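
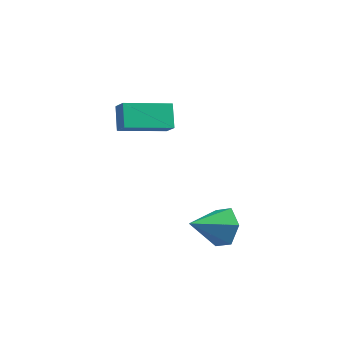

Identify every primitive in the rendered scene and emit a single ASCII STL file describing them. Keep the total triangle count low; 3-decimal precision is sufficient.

solid 
facet normal -0.430 0.458 -0.778
outer loop
vertex -2.833 2.64 2.1
vertex -0.967 3.411 1.523
vertex -2.65 1.709 1.451
endloop
endfacet
facet normal -0.889 -0.367 0.275
outer loop
vertex -2.293 1.329 2.097
vertex -2.833 2.64 2.1
vertex -2.65 1.709 1.451
endloop
endfacet
facet normal -0.430 0.458 -0.778
outer loop
vertex -2.65 1.709 1.451
vertex -0.967 3.411 1.523
vertex -0.783 2.48 0.874
endloop
endfacet
facet normal 0.160 -0.810 -0.565
outer loop
vertex -0.783 2.48 0.874
vertex -2.293 1.329 2.097
vertex -2.65 1.709 1.451
endloop
endfacet
facet normal -0.160 0.810 0.565
outer loop
vertex -2.833 2.64 2.1
vertex -0.61 3.031 2.169
vertex -0.967 3.411 1.523
endloop
endfacet
facet normal -0.889 -0.367 0.274
outer loop
vertex -2.477 2.26 2.746
vertex -2.833 2.64 2.1
vertex -2.293 1.329 2.097
endloop
endfacet
facet normal -0.160 0.810 0.564
outer loop
vertex -2.477 2.26 2.746
vertex -0.61 3.031 2.169
vertex -2.833 2.64 2.1
endloop
endfacet
facet normal 0.889 0.367 -0.275
outer loop
vertex -0.967 3.411 1.523
vertex -0.61 3.031 2.169
vertex -0.783 2.48 0.874
endloop
endfacet
facet normal 0.160 -0.810 -0.565
outer loop
vertex -0.427 2.1 1.52
vertex -2.293 1.329 2.097
vertex -0.783 2.48 0.874
endloop
endfacet
facet normal 0.889 0.366 -0.275
outer loop
vertex -0.783 2.48 0.874
vertex -0.61 3.031 2.169
vertex -0.427 2.1 1.52
endloop
endfacet
facet normal 0.430 -0.458 0.778
outer loop
vertex -0.427 2.1 1.52
vertex -2.477 2.26 2.746
vertex -2.293 1.329 2.097
endloop
endfacet
facet normal 0.430 -0.458 0.778
outer loop
vertex -0.61 3.031 2.169
vertex -2.477 2.26 2.746
vertex -0.427 2.1 1.52
endloop
endfacet
facet normal 0.735 0.426 -0.527
outer loop
vertex 2.586 -2.57 0.559
vertex 1.974 -2.244 -0.03
vertex 2.211 -1.752 0.698
endloop
endfacet
facet normal 0.173 -0.087 0.981
outer loop
vertex 2.586 -2.57 0.559
vertex 2.211 -1.752 0.698
vertex 0.746 -2.956 0.85
endloop
endfacet
facet normal 0.735 0.426 -0.527
outer loop
vertex 2.211 -1.752 0.698
vertex 1.974 -2.244 -0.03
vertex 1.599 -1.427 0.108
endloop
endfacet
facet normal -0.393 0.570 0.722
outer loop
vertex 2.211 -1.752 0.698
vertex 1.599 -1.427 0.108
vertex 0.746 -2.956 0.85
endloop
endfacet
facet normal 0.735 0.426 -0.527
outer loop
vertex 1.599 -1.427 0.108
vertex 1.974 -2.244 -0.03
vertex 1.362 -1.919 -0.62
endloop
endfacet
facet normal -0.880 0.474 -0.034
outer loop
vertex 1.599 -1.427 0.108
vertex 1.362 -1.919 -0.62
vertex 0.746 -2.956 0.85
endloop
endfacet
facet normal 0.735 0.426 -0.527
outer loop
vertex 1.362 -1.919 -0.62
vertex 1.974 -2.244 -0.03
vertex 1.737 -2.736 -0.758
endloop
endfacet
facet normal -0.800 -0.278 -0.531
outer loop
vertex 1.362 -1.919 -0.62
vertex 1.737 -2.736 -0.758
vertex 0.746 -2.956 0.85
endloop
endfacet
facet normal 0.735 0.426 -0.527
outer loop
vertex 1.737 -2.736 -0.758
vertex 1.974 -2.244 -0.03
vertex 2.349 -3.062 -0.169
endloop
endfacet
facet normal -0.235 -0.933 -0.272
outer loop
vertex 1.737 -2.736 -0.758
vertex 2.349 -3.062 -0.169
vertex 0.746 -2.956 0.85
endloop
endfacet
facet normal 0.735 0.426 -0.527
outer loop
vertex 2.349 -3.062 -0.169
vertex 1.974 -2.244 -0.03
vertex 2.586 -2.57 0.559
endloop
endfacet
facet normal 0.252 -0.838 0.484
outer loop
vertex 2.349 -3.062 -0.169
vertex 2.586 -2.57 0.559
vertex 0.746 -2.956 0.85
endloop
endfacet

endsolid


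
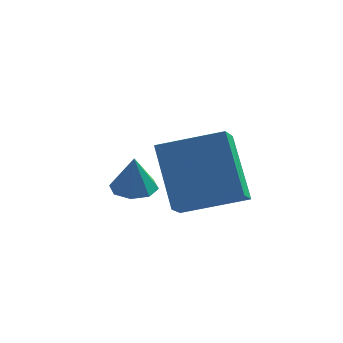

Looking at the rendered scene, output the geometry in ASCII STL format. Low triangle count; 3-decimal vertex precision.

solid 
facet normal -0.076 0.190 -0.979
outer loop
vertex -0.548 3.02 0.396
vertex -1.206 2.896 0.423
vertex -0.824 3.441 0.499
endloop
endfacet
facet normal 0.783 0.396 0.479
outer loop
vertex -0.548 3.02 0.396
vertex -0.824 3.441 0.499
vertex -1.114 2.664 1.617
endloop
endfacet
facet normal -0.075 0.189 -0.979
outer loop
vertex -0.824 3.441 0.499
vertex -1.206 2.896 0.423
vertex -1.323 3.542 0.557
endloop
endfacet
facet normal 0.225 0.772 0.595
outer loop
vertex -0.824 3.441 0.499
vertex -1.323 3.542 0.557
vertex -1.114 2.664 1.617
endloop
endfacet
facet normal -0.076 0.189 -0.979
outer loop
vertex -1.323 3.542 0.557
vertex -1.206 2.896 0.423
vertex -1.754 3.265 0.537
endloop
endfacet
facet normal -0.444 0.645 0.622
outer loop
vertex -1.323 3.542 0.557
vertex -1.754 3.265 0.537
vertex -1.114 2.664 1.617
endloop
endfacet
facet normal -0.076 0.189 -0.979
outer loop
vertex -1.754 3.265 0.537
vertex -1.206 2.896 0.423
vertex -1.864 2.771 0.45
endloop
endfacet
facet normal -0.834 0.090 0.544
outer loop
vertex -1.754 3.265 0.537
vertex -1.864 2.771 0.45
vertex -1.114 2.664 1.617
endloop
endfacet
facet normal -0.076 0.190 -0.979
outer loop
vertex -1.864 2.771 0.45
vertex -1.206 2.896 0.423
vertex -1.589 2.351 0.347
endloop
endfacet
facet normal -0.715 -0.568 0.407
outer loop
vertex -1.864 2.771 0.45
vertex -1.589 2.351 0.347
vertex -1.114 2.664 1.617
endloop
endfacet
facet normal -0.075 0.189 -0.979
outer loop
vertex -1.589 2.351 0.347
vertex -1.206 2.896 0.423
vertex -1.089 2.25 0.289
endloop
endfacet
facet normal -0.157 -0.944 0.291
outer loop
vertex -1.589 2.351 0.347
vertex -1.089 2.25 0.289
vertex -1.114 2.664 1.617
endloop
endfacet
facet normal -0.076 0.189 -0.979
outer loop
vertex -1.089 2.25 0.289
vertex -1.206 2.896 0.423
vertex -0.659 2.527 0.309
endloop
endfacet
facet normal 0.514 -0.816 0.264
outer loop
vertex -1.089 2.25 0.289
vertex -0.659 2.527 0.309
vertex -1.114 2.664 1.617
endloop
endfacet
facet normal -0.076 0.190 -0.979
outer loop
vertex -0.659 2.527 0.309
vertex -1.206 2.896 0.423
vertex -0.548 3.02 0.396
endloop
endfacet
facet normal 0.902 -0.263 0.341
outer loop
vertex -0.659 2.527 0.309
vertex -0.548 3.02 0.396
vertex -1.114 2.664 1.617
endloop
endfacet
facet normal -0.365 0.487 0.793
outer loop
vertex -0.067 1.132 2.887
vertex 1.692 1.547 3.442
vertex -0.098 1.96 2.364
endloop
endfacet
facet normal -0.930 -0.220 -0.293
outer loop
vertex 0.688 0.913 0.658
vertex -0.067 1.132 2.887
vertex -0.098 1.96 2.364
endloop
endfacet
facet normal -0.365 0.487 0.793
outer loop
vertex -0.098 1.96 2.364
vertex 1.692 1.547 3.442
vertex 1.661 2.376 2.919
endloop
endfacet
facet normal -0.032 0.845 -0.533
outer loop
vertex 1.661 2.376 2.919
vertex 0.688 0.913 0.658
vertex -0.098 1.96 2.364
endloop
endfacet
facet normal 0.031 -0.845 0.533
outer loop
vertex -0.067 1.132 2.887
vertex 2.478 0.5 1.736
vertex 1.692 1.547 3.442
endloop
endfacet
facet normal -0.930 -0.220 -0.294
outer loop
vertex 0.719 0.084 1.181
vertex -0.067 1.132 2.887
vertex 0.688 0.913 0.658
endloop
endfacet
facet normal 0.031 -0.845 0.534
outer loop
vertex 0.719 0.084 1.181
vertex 2.478 0.5 1.736
vertex -0.067 1.132 2.887
endloop
endfacet
facet normal 0.930 0.220 0.294
outer loop
vertex 1.692 1.547 3.442
vertex 2.478 0.5 1.736
vertex 1.661 2.376 2.919
endloop
endfacet
facet normal -0.031 0.845 -0.534
outer loop
vertex 2.447 1.328 1.213
vertex 0.688 0.913 0.658
vertex 1.661 2.376 2.919
endloop
endfacet
facet normal 0.930 0.220 0.293
outer loop
vertex 1.661 2.376 2.919
vertex 2.478 0.5 1.736
vertex 2.447 1.328 1.213
endloop
endfacet
facet normal 0.365 -0.487 -0.793
outer loop
vertex 2.447 1.328 1.213
vertex 0.719 0.084 1.181
vertex 0.688 0.913 0.658
endloop
endfacet
facet normal 0.365 -0.487 -0.793
outer loop
vertex 2.478 0.5 1.736
vertex 0.719 0.084 1.181
vertex 2.447 1.328 1.213
endloop
endfacet

endsolid


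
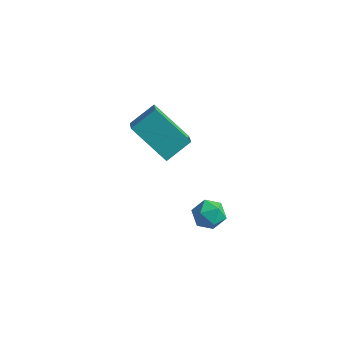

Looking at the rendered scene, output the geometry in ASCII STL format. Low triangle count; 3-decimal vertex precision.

solid 
facet normal -0.581 -0.785 0.214
outer loop
vertex 0.554 -3.49 -3.362
vertex 1.07 -3.964 -3.7
vertex 1.129 -3.801 -2.941
endloop
endfacet
facet normal -0.659 -0.269 0.702
outer loop
vertex 0.554 -3.49 -3.362
vertex 1.129 -3.801 -2.941
vertex 0.933 -3.055 -2.839
endloop
endfacet
facet normal -0.873 0.322 0.365
outer loop
vertex 0.554 -3.49 -3.362
vertex 0.933 -3.055 -2.839
vertex 0.752 -2.757 -3.535
endloop
endfacet
facet normal -0.928 0.173 -0.331
outer loop
vertex 0.554 -3.49 -3.362
vertex 0.752 -2.757 -3.535
vertex 0.837 -3.319 -4.067
endloop
endfacet
facet normal -0.747 -0.511 -0.424
outer loop
vertex 0.554 -3.49 -3.362
vertex 0.837 -3.319 -4.067
vertex 1.07 -3.964 -3.7
endloop
endfacet
facet normal -0.020 -0.141 0.990
outer loop
vertex 0.933 -3.055 -2.839
vertex 1.129 -3.801 -2.941
vertex 1.683 -3.261 -2.853
endloop
endfacet
facet normal 0.106 -0.974 0.201
outer loop
vertex 1.129 -3.801 -2.941
vertex 1.07 -3.964 -3.7
vertex 1.768 -3.823 -3.385
endloop
endfacet
facet normal -0.162 -0.531 -0.832
outer loop
vertex 1.07 -3.964 -3.7
vertex 0.837 -3.319 -4.067
vertex 1.587 -3.525 -4.081
endloop
endfacet
facet normal -0.453 0.576 -0.681
outer loop
vertex 0.837 -3.319 -4.067
vertex 0.752 -2.757 -3.535
vertex 1.391 -2.779 -3.979
endloop
endfacet
facet normal -0.366 0.817 0.445
outer loop
vertex 0.752 -2.757 -3.535
vertex 0.933 -3.055 -2.839
vertex 1.45 -2.616 -3.22
endloop
endfacet
facet normal 0.928 -0.173 0.331
outer loop
vertex 1.966 -3.09 -3.558
vertex 1.683 -3.261 -2.853
vertex 1.768 -3.823 -3.385
endloop
endfacet
facet normal 0.873 -0.322 -0.365
outer loop
vertex 1.966 -3.09 -3.558
vertex 1.768 -3.823 -3.385
vertex 1.587 -3.525 -4.081
endloop
endfacet
facet normal 0.659 0.269 -0.702
outer loop
vertex 1.966 -3.09 -3.558
vertex 1.587 -3.525 -4.081
vertex 1.391 -2.779 -3.979
endloop
endfacet
facet normal 0.581 0.785 -0.214
outer loop
vertex 1.966 -3.09 -3.558
vertex 1.391 -2.779 -3.979
vertex 1.45 -2.616 -3.22
endloop
endfacet
facet normal 0.747 0.511 0.424
outer loop
vertex 1.966 -3.09 -3.558
vertex 1.45 -2.616 -3.22
vertex 1.683 -3.261 -2.853
endloop
endfacet
facet normal 0.453 -0.576 0.681
outer loop
vertex 1.768 -3.823 -3.385
vertex 1.683 -3.261 -2.853
vertex 1.129 -3.801 -2.941
endloop
endfacet
facet normal 0.366 -0.817 -0.445
outer loop
vertex 1.587 -3.525 -4.081
vertex 1.768 -3.823 -3.385
vertex 1.07 -3.964 -3.7
endloop
endfacet
facet normal 0.020 0.141 -0.990
outer loop
vertex 1.391 -2.779 -3.979
vertex 1.587 -3.525 -4.081
vertex 0.837 -3.319 -4.067
endloop
endfacet
facet normal -0.106 0.974 -0.201
outer loop
vertex 1.45 -2.616 -3.22
vertex 1.391 -2.779 -3.979
vertex 0.752 -2.757 -3.535
endloop
endfacet
facet normal 0.162 0.531 0.832
outer loop
vertex 1.683 -3.261 -2.853
vertex 1.45 -2.616 -3.22
vertex 0.933 -3.055 -2.839
endloop
endfacet
facet normal -0.784 0.023 0.620
outer loop
vertex -1.676 -4.422 1.975
vertex -1.101 -3.456 2.667
vertex -2.29 -3.475 1.163
endloop
endfacet
facet normal -0.436 -0.732 -0.524
outer loop
vertex -0.659 -3.524 -0.127
vertex -1.676 -4.422 1.975
vertex -2.29 -3.475 1.163
endloop
endfacet
facet normal -0.784 0.024 0.620
outer loop
vertex -2.29 -3.475 1.163
vertex -1.101 -3.456 2.667
vertex -1.714 -2.509 1.855
endloop
endfacet
facet normal -0.441 0.681 -0.584
outer loop
vertex -1.714 -2.509 1.855
vertex -0.659 -3.524 -0.127
vertex -2.29 -3.475 1.163
endloop
endfacet
facet normal 0.441 -0.681 0.584
outer loop
vertex -1.676 -4.422 1.975
vertex 0.53 -3.505 1.377
vertex -1.101 -3.456 2.667
endloop
endfacet
facet normal -0.436 -0.732 -0.524
outer loop
vertex -0.046 -4.471 0.685
vertex -1.676 -4.422 1.975
vertex -0.659 -3.524 -0.127
endloop
endfacet
facet normal 0.441 -0.681 0.584
outer loop
vertex -0.046 -4.471 0.685
vertex 0.53 -3.505 1.377
vertex -1.676 -4.422 1.975
endloop
endfacet
facet normal 0.436 0.732 0.524
outer loop
vertex -1.101 -3.456 2.667
vertex 0.53 -3.505 1.377
vertex -1.714 -2.509 1.855
endloop
endfacet
facet normal -0.442 0.681 -0.584
outer loop
vertex -0.084 -2.558 0.565
vertex -0.659 -3.524 -0.127
vertex -1.714 -2.509 1.855
endloop
endfacet
facet normal 0.436 0.732 0.524
outer loop
vertex -1.714 -2.509 1.855
vertex 0.53 -3.505 1.377
vertex -0.084 -2.558 0.565
endloop
endfacet
facet normal 0.785 -0.023 -0.619
outer loop
vertex -0.084 -2.558 0.565
vertex -0.046 -4.471 0.685
vertex -0.659 -3.524 -0.127
endloop
endfacet
facet normal 0.784 -0.023 -0.620
outer loop
vertex 0.53 -3.505 1.377
vertex -0.046 -4.471 0.685
vertex -0.084 -2.558 0.565
endloop
endfacet

endsolid


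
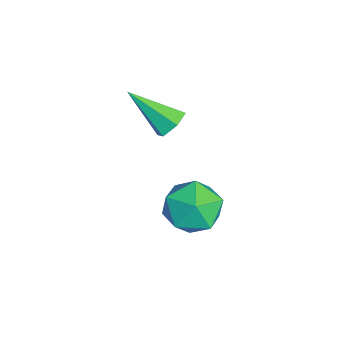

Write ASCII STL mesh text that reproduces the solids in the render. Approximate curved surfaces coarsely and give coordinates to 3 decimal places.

solid 
facet normal -0.322 0.946 -0.029
outer loop
vertex 0.992 3.746 -1.946
vertex 0.147 3.484 -1.137
vertex 1.226 3.862 -0.776
endloop
endfacet
facet normal 0.377 0.911 -0.166
outer loop
vertex 0.992 3.746 -1.946
vertex 1.226 3.862 -0.776
vertex 2.049 3.388 -1.508
endloop
endfacet
facet normal 0.470 0.490 -0.734
outer loop
vertex 0.992 3.746 -1.946
vertex 2.049 3.388 -1.508
vertex 1.478 2.717 -2.321
endloop
endfacet
facet normal -0.172 0.265 -0.949
outer loop
vertex 0.992 3.746 -1.946
vertex 1.478 2.717 -2.321
vertex 0.303 2.776 -2.092
endloop
endfacet
facet normal -0.661 0.547 -0.513
outer loop
vertex 0.992 3.746 -1.946
vertex 0.303 2.776 -2.092
vertex 0.147 3.484 -1.137
endloop
endfacet
facet normal 0.696 0.601 0.393
outer loop
vertex 2.049 3.388 -1.508
vertex 1.226 3.862 -0.776
vertex 1.857 2.904 -0.428
endloop
endfacet
facet normal -0.436 0.658 0.614
outer loop
vertex 1.226 3.862 -0.776
vertex 0.147 3.484 -1.137
vertex 0.682 2.963 -0.199
endloop
endfacet
facet normal -0.985 0.012 -0.170
outer loop
vertex 0.147 3.484 -1.137
vertex 0.303 2.776 -2.092
vertex 0.111 2.292 -1.012
endloop
endfacet
facet normal -0.193 -0.445 -0.875
outer loop
vertex 0.303 2.776 -2.092
vertex 1.478 2.717 -2.321
vertex 0.934 1.818 -1.744
endloop
endfacet
facet normal 0.846 -0.081 -0.527
outer loop
vertex 1.478 2.717 -2.321
vertex 2.049 3.388 -1.508
vertex 2.013 2.196 -1.383
endloop
endfacet
facet normal 0.172 -0.265 0.949
outer loop
vertex 1.168 1.934 -0.574
vertex 1.857 2.904 -0.428
vertex 0.682 2.963 -0.199
endloop
endfacet
facet normal -0.470 -0.490 0.734
outer loop
vertex 1.168 1.934 -0.574
vertex 0.682 2.963 -0.199
vertex 0.111 2.292 -1.012
endloop
endfacet
facet normal -0.377 -0.911 0.166
outer loop
vertex 1.168 1.934 -0.574
vertex 0.111 2.292 -1.012
vertex 0.934 1.818 -1.744
endloop
endfacet
facet normal 0.322 -0.946 0.029
outer loop
vertex 1.168 1.934 -0.574
vertex 0.934 1.818 -1.744
vertex 2.013 2.196 -1.383
endloop
endfacet
facet normal 0.661 -0.547 0.513
outer loop
vertex 1.168 1.934 -0.574
vertex 2.013 2.196 -1.383
vertex 1.857 2.904 -0.428
endloop
endfacet
facet normal 0.193 0.445 0.875
outer loop
vertex 0.682 2.963 -0.199
vertex 1.857 2.904 -0.428
vertex 1.226 3.862 -0.776
endloop
endfacet
facet normal -0.846 0.081 0.527
outer loop
vertex 0.111 2.292 -1.012
vertex 0.682 2.963 -0.199
vertex 0.147 3.484 -1.137
endloop
endfacet
facet normal -0.696 -0.601 -0.393
outer loop
vertex 0.934 1.818 -1.744
vertex 0.111 2.292 -1.012
vertex 0.303 2.776 -2.092
endloop
endfacet
facet normal 0.436 -0.658 -0.614
outer loop
vertex 2.013 2.196 -1.383
vertex 0.934 1.818 -1.744
vertex 1.478 2.717 -2.321
endloop
endfacet
facet normal 0.985 -0.012 0.170
outer loop
vertex 1.857 2.904 -0.428
vertex 2.013 2.196 -1.383
vertex 2.049 3.388 -1.508
endloop
endfacet
facet normal 0.284 0.716 -0.637
outer loop
vertex 0.198 2.37 2.426
vertex -0.323 2.204 2.007
vertex -0.415 2.678 2.499
endloop
endfacet
facet normal 0.265 0.311 0.913
outer loop
vertex 0.198 2.37 2.426
vertex -0.415 2.678 2.499
vertex -0.897 0.756 3.293
endloop
endfacet
facet normal 0.284 0.717 -0.637
outer loop
vertex -0.415 2.678 2.499
vertex -0.323 2.204 2.007
vertex -0.937 2.512 2.08
endloop
endfacet
facet normal -0.645 0.424 0.636
outer loop
vertex -0.415 2.678 2.499
vertex -0.937 2.512 2.08
vertex -0.897 0.756 3.293
endloop
endfacet
facet normal 0.284 0.716 -0.637
outer loop
vertex -0.937 2.512 2.08
vertex -0.323 2.204 2.007
vertex -0.845 2.037 1.587
endloop
endfacet
facet normal -0.991 -0.090 -0.098
outer loop
vertex -0.937 2.512 2.08
vertex -0.845 2.037 1.587
vertex -0.897 0.756 3.293
endloop
endfacet
facet normal 0.283 0.717 -0.637
outer loop
vertex -0.845 2.037 1.587
vertex -0.323 2.204 2.007
vertex -0.232 1.73 1.514
endloop
endfacet
facet normal -0.425 -0.718 -0.552
outer loop
vertex -0.845 2.037 1.587
vertex -0.232 1.73 1.514
vertex -0.897 0.756 3.293
endloop
endfacet
facet normal 0.284 0.717 -0.637
outer loop
vertex -0.232 1.73 1.514
vertex -0.323 2.204 2.007
vertex 0.29 1.896 1.934
endloop
endfacet
facet normal 0.484 -0.831 -0.274
outer loop
vertex -0.232 1.73 1.514
vertex 0.29 1.896 1.934
vertex -0.897 0.756 3.293
endloop
endfacet
facet normal 0.284 0.716 -0.637
outer loop
vertex 0.29 1.896 1.934
vertex -0.323 2.204 2.007
vertex 0.198 2.37 2.426
endloop
endfacet
facet normal 0.830 -0.316 0.460
outer loop
vertex 0.29 1.896 1.934
vertex 0.198 2.37 2.426
vertex -0.897 0.756 3.293
endloop
endfacet

endsolid


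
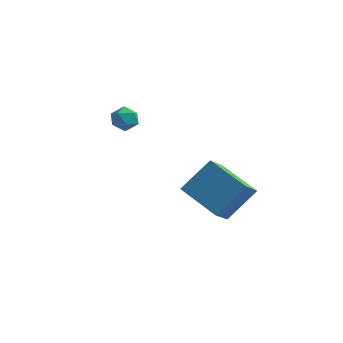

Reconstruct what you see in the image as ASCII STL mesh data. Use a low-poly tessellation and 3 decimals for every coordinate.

solid 
facet normal -0.082 0.913 0.399
outer loop
vertex -2.9 0.36 1.479
vertex -2.719 0.101 2.109
vertex -2.222 0.338 1.669
endloop
endfacet
facet normal 0.111 0.951 -0.287
outer loop
vertex -2.9 0.36 1.479
vertex -2.222 0.338 1.669
vertex -2.41 0.162 1.013
endloop
endfacet
facet normal -0.391 0.624 -0.676
outer loop
vertex -2.9 0.36 1.479
vertex -2.41 0.162 1.013
vertex -3.023 -0.184 1.048
endloop
endfacet
facet normal -0.894 0.385 -0.231
outer loop
vertex -2.9 0.36 1.479
vertex -3.023 -0.184 1.048
vertex -3.214 -0.221 1.725
endloop
endfacet
facet normal -0.703 0.564 0.434
outer loop
vertex -2.9 0.36 1.479
vertex -3.214 -0.221 1.725
vertex -2.719 0.101 2.109
endloop
endfacet
facet normal 0.721 0.589 -0.365
outer loop
vertex -2.41 0.162 1.013
vertex -2.222 0.338 1.669
vertex -1.926 -0.219 1.355
endloop
endfacet
facet normal 0.408 0.527 0.745
outer loop
vertex -2.222 0.338 1.669
vertex -2.719 0.101 2.109
vertex -2.117 -0.256 2.032
endloop
endfacet
facet normal -0.597 -0.039 0.802
outer loop
vertex -2.719 0.101 2.109
vertex -3.214 -0.221 1.725
vertex -2.73 -0.602 2.067
endloop
endfacet
facet normal -0.905 -0.327 -0.273
outer loop
vertex -3.214 -0.221 1.725
vertex -3.023 -0.184 1.048
vertex -2.918 -0.778 1.411
endloop
endfacet
facet normal -0.091 0.061 -0.994
outer loop
vertex -3.023 -0.184 1.048
vertex -2.41 0.162 1.013
vertex -2.421 -0.541 0.971
endloop
endfacet
facet normal 0.894 -0.385 0.231
outer loop
vertex -2.24 -0.8 1.601
vertex -1.926 -0.219 1.355
vertex -2.117 -0.256 2.032
endloop
endfacet
facet normal 0.391 -0.624 0.676
outer loop
vertex -2.24 -0.8 1.601
vertex -2.117 -0.256 2.032
vertex -2.73 -0.602 2.067
endloop
endfacet
facet normal -0.111 -0.951 0.287
outer loop
vertex -2.24 -0.8 1.601
vertex -2.73 -0.602 2.067
vertex -2.918 -0.778 1.411
endloop
endfacet
facet normal 0.082 -0.913 -0.399
outer loop
vertex -2.24 -0.8 1.601
vertex -2.918 -0.778 1.411
vertex -2.421 -0.541 0.971
endloop
endfacet
facet normal 0.703 -0.564 -0.434
outer loop
vertex -2.24 -0.8 1.601
vertex -2.421 -0.541 0.971
vertex -1.926 -0.219 1.355
endloop
endfacet
facet normal 0.905 0.327 0.273
outer loop
vertex -2.117 -0.256 2.032
vertex -1.926 -0.219 1.355
vertex -2.222 0.338 1.669
endloop
endfacet
facet normal 0.091 -0.061 0.994
outer loop
vertex -2.73 -0.602 2.067
vertex -2.117 -0.256 2.032
vertex -2.719 0.101 2.109
endloop
endfacet
facet normal -0.721 -0.589 0.365
outer loop
vertex -2.918 -0.778 1.411
vertex -2.73 -0.602 2.067
vertex -3.214 -0.221 1.725
endloop
endfacet
facet normal -0.408 -0.527 -0.745
outer loop
vertex -2.421 -0.541 0.971
vertex -2.918 -0.778 1.411
vertex -3.023 -0.184 1.048
endloop
endfacet
facet normal 0.597 0.039 -0.802
outer loop
vertex -1.926 -0.219 1.355
vertex -2.421 -0.541 0.971
vertex -2.41 0.162 1.013
endloop
endfacet
facet normal -0.483 -0.536 -0.693
outer loop
vertex 2.827 -3.545 -1.215
vertex 0.978 -2.768 -0.528
vertex 2.946 -2.412 -2.175
endloop
endfacet
facet normal 0.872 -0.366 -0.324
outer loop
vertex 3.882 -1.372 -0.832
vertex 2.827 -3.545 -1.215
vertex 2.946 -2.412 -2.175
endloop
endfacet
facet normal -0.483 -0.536 -0.693
outer loop
vertex 2.946 -2.412 -2.175
vertex 0.978 -2.768 -0.528
vertex 1.097 -1.635 -1.488
endloop
endfacet
facet normal 0.080 0.760 -0.645
outer loop
vertex 1.097 -1.635 -1.488
vertex 3.882 -1.372 -0.832
vertex 2.946 -2.412 -2.175
endloop
endfacet
facet normal -0.080 -0.760 0.645
outer loop
vertex 2.827 -3.545 -1.215
vertex 1.914 -1.728 0.815
vertex 0.978 -2.768 -0.528
endloop
endfacet
facet normal 0.872 -0.366 -0.324
outer loop
vertex 3.763 -2.505 0.128
vertex 2.827 -3.545 -1.215
vertex 3.882 -1.372 -0.832
endloop
endfacet
facet normal -0.080 -0.760 0.645
outer loop
vertex 3.763 -2.505 0.128
vertex 1.914 -1.728 0.815
vertex 2.827 -3.545 -1.215
endloop
endfacet
facet normal -0.872 0.366 0.324
outer loop
vertex 0.978 -2.768 -0.528
vertex 1.914 -1.728 0.815
vertex 1.097 -1.635 -1.488
endloop
endfacet
facet normal 0.080 0.760 -0.645
outer loop
vertex 2.033 -0.595 -0.145
vertex 3.882 -1.372 -0.832
vertex 1.097 -1.635 -1.488
endloop
endfacet
facet normal -0.872 0.366 0.324
outer loop
vertex 1.097 -1.635 -1.488
vertex 1.914 -1.728 0.815
vertex 2.033 -0.595 -0.145
endloop
endfacet
facet normal 0.483 0.536 0.693
outer loop
vertex 2.033 -0.595 -0.145
vertex 3.763 -2.505 0.128
vertex 3.882 -1.372 -0.832
endloop
endfacet
facet normal 0.483 0.536 0.693
outer loop
vertex 1.914 -1.728 0.815
vertex 3.763 -2.505 0.128
vertex 2.033 -0.595 -0.145
endloop
endfacet

endsolid


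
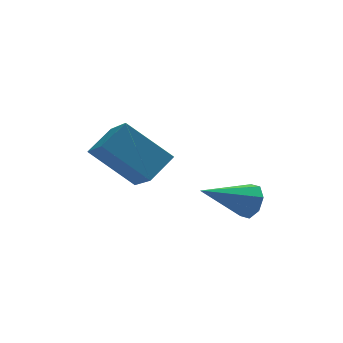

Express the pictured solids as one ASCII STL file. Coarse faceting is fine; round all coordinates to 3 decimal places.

solid 
facet normal 0.874 0.075 -0.480
outer loop
vertex 2.57 2.439 1.15
vertex 2.26 2.95 0.665
vertex 2.627 2.994 1.34
endloop
endfacet
facet normal 0.177 -0.335 0.926
outer loop
vertex 2.57 2.439 1.15
vertex 2.627 2.994 1.34
vertex 0.38 2.79 1.695
endloop
endfacet
facet normal 0.874 0.075 -0.480
outer loop
vertex 2.627 2.994 1.34
vertex 2.26 2.95 0.665
vertex 2.469 3.523 1.135
endloop
endfacet
facet normal 0.109 0.387 0.915
outer loop
vertex 2.627 2.994 1.34
vertex 2.469 3.523 1.135
vertex 0.38 2.79 1.695
endloop
endfacet
facet normal 0.875 0.074 -0.479
outer loop
vertex 2.469 3.523 1.135
vertex 2.26 2.95 0.665
vertex 2.189 3.717 0.654
endloop
endfacet
facet normal -0.183 0.870 0.457
outer loop
vertex 2.469 3.523 1.135
vertex 2.189 3.717 0.654
vertex 0.38 2.79 1.695
endloop
endfacet
facet normal 0.874 0.074 -0.480
outer loop
vertex 2.189 3.717 0.654
vertex 2.26 2.95 0.665
vertex 1.95 3.461 0.179
endloop
endfacet
facet normal -0.529 0.829 -0.181
outer loop
vertex 2.189 3.717 0.654
vertex 1.95 3.461 0.179
vertex 0.38 2.79 1.695
endloop
endfacet
facet normal 0.874 0.074 -0.479
outer loop
vertex 1.95 3.461 0.179
vertex 2.26 2.95 0.665
vertex 1.893 2.907 -0.011
endloop
endfacet
facet normal -0.726 0.289 -0.624
outer loop
vertex 1.95 3.461 0.179
vertex 1.893 2.907 -0.011
vertex 0.38 2.79 1.695
endloop
endfacet
facet normal 0.874 0.075 -0.479
outer loop
vertex 1.893 2.907 -0.011
vertex 2.26 2.95 0.665
vertex 2.051 2.377 0.194
endloop
endfacet
facet normal -0.659 -0.434 -0.614
outer loop
vertex 1.893 2.907 -0.011
vertex 2.051 2.377 0.194
vertex 0.38 2.79 1.695
endloop
endfacet
facet normal 0.875 0.075 -0.479
outer loop
vertex 2.051 2.377 0.194
vertex 2.26 2.95 0.665
vertex 2.331 2.184 0.675
endloop
endfacet
facet normal -0.366 -0.918 -0.155
outer loop
vertex 2.051 2.377 0.194
vertex 2.331 2.184 0.675
vertex 0.38 2.79 1.695
endloop
endfacet
facet normal 0.874 0.075 -0.480
outer loop
vertex 2.331 2.184 0.675
vertex 2.26 2.95 0.665
vertex 2.57 2.439 1.15
endloop
endfacet
facet normal -0.021 -0.876 0.481
outer loop
vertex 2.331 2.184 0.675
vertex 2.57 2.439 1.15
vertex 0.38 2.79 1.695
endloop
endfacet
facet normal -0.652 0.438 0.619
outer loop
vertex -2.053 3.512 5.13
vertex -2.184 5.09 3.876
vertex -3.043 2.929 4.5
endloop
endfacet
facet normal 0.065 -0.781 0.621
outer loop
vertex -1.616 1.97 3.144
vertex -2.053 3.512 5.13
vertex -3.043 2.929 4.5
endloop
endfacet
facet normal -0.652 0.438 0.619
outer loop
vertex -3.043 2.929 4.5
vertex -2.184 5.09 3.876
vertex -3.174 4.508 3.246
endloop
endfacet
facet normal -0.756 -0.445 -0.481
outer loop
vertex -3.174 4.508 3.246
vertex -1.616 1.97 3.144
vertex -3.043 2.929 4.5
endloop
endfacet
facet normal 0.756 0.445 0.481
outer loop
vertex -2.053 3.512 5.13
vertex -0.757 4.131 2.52
vertex -2.184 5.09 3.876
endloop
endfacet
facet normal 0.064 -0.781 0.621
outer loop
vertex -0.626 2.552 3.774
vertex -2.053 3.512 5.13
vertex -1.616 1.97 3.144
endloop
endfacet
facet normal 0.756 0.444 0.481
outer loop
vertex -0.626 2.552 3.774
vertex -0.757 4.131 2.52
vertex -2.053 3.512 5.13
endloop
endfacet
facet normal -0.065 0.781 -0.621
outer loop
vertex -2.184 5.09 3.876
vertex -0.757 4.131 2.52
vertex -3.174 4.508 3.246
endloop
endfacet
facet normal -0.756 -0.445 -0.481
outer loop
vertex -1.747 3.548 1.89
vertex -1.616 1.97 3.144
vertex -3.174 4.508 3.246
endloop
endfacet
facet normal -0.065 0.781 -0.621
outer loop
vertex -3.174 4.508 3.246
vertex -0.757 4.131 2.52
vertex -1.747 3.548 1.89
endloop
endfacet
facet normal 0.652 -0.438 -0.619
outer loop
vertex -1.747 3.548 1.89
vertex -0.626 2.552 3.774
vertex -1.616 1.97 3.144
endloop
endfacet
facet normal 0.652 -0.438 -0.619
outer loop
vertex -0.757 4.131 2.52
vertex -0.626 2.552 3.774
vertex -1.747 3.548 1.89
endloop
endfacet

endsolid


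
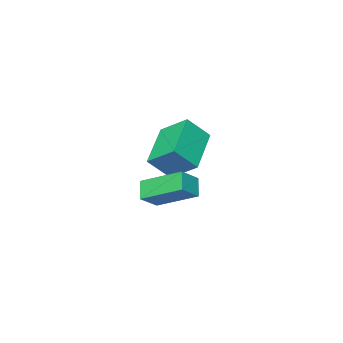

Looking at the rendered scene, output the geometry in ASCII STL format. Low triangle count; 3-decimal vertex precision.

solid 
facet normal -0.819 -0.029 -0.574
outer loop
vertex 0.016 2.148 0.475
vertex 0.421 2.611 -0.126
vertex 0.605 0.641 -0.29
endloop
endfacet
facet normal -0.470 -0.539 0.699
outer loop
vertex 1.399 0.669 0.266
vertex 0.016 2.148 0.475
vertex 0.605 0.641 -0.29
endloop
endfacet
facet normal -0.819 -0.029 -0.574
outer loop
vertex 0.605 0.641 -0.29
vertex 0.421 2.611 -0.126
vertex 1.01 1.104 -0.891
endloop
endfacet
facet normal 0.329 -0.842 -0.427
outer loop
vertex 1.01 1.104 -0.891
vertex 1.399 0.669 0.266
vertex 0.605 0.641 -0.29
endloop
endfacet
facet normal -0.329 0.842 0.427
outer loop
vertex 0.016 2.148 0.475
vertex 1.215 2.639 0.43
vertex 0.421 2.611 -0.126
endloop
endfacet
facet normal -0.470 -0.539 0.699
outer loop
vertex 0.81 2.176 1.031
vertex 0.016 2.148 0.475
vertex 1.399 0.669 0.266
endloop
endfacet
facet normal -0.329 0.842 0.427
outer loop
vertex 0.81 2.176 1.031
vertex 1.215 2.639 0.43
vertex 0.016 2.148 0.475
endloop
endfacet
facet normal 0.470 0.539 -0.699
outer loop
vertex 0.421 2.611 -0.126
vertex 1.215 2.639 0.43
vertex 1.01 1.104 -0.891
endloop
endfacet
facet normal 0.329 -0.842 -0.427
outer loop
vertex 1.804 1.132 -0.335
vertex 1.399 0.669 0.266
vertex 1.01 1.104 -0.891
endloop
endfacet
facet normal 0.470 0.539 -0.699
outer loop
vertex 1.01 1.104 -0.891
vertex 1.215 2.639 0.43
vertex 1.804 1.132 -0.335
endloop
endfacet
facet normal 0.819 0.029 0.574
outer loop
vertex 1.804 1.132 -0.335
vertex 0.81 2.176 1.031
vertex 1.399 0.669 0.266
endloop
endfacet
facet normal 0.819 0.029 0.574
outer loop
vertex 1.215 2.639 0.43
vertex 0.81 2.176 1.031
vertex 1.804 1.132 -0.335
endloop
endfacet
facet normal -0.754 -0.492 0.434
outer loop
vertex -3.157 -3.395 0.447
vertex -3.461 -2.231 1.238
vertex -3.953 -2.982 -0.467
endloop
endfacet
facet normal 0.211 -0.809 -0.549
outer loop
vertex -2.339 -1.929 -1.398
vertex -3.157 -3.395 0.447
vertex -3.953 -2.982 -0.467
endloop
endfacet
facet normal -0.754 -0.492 0.434
outer loop
vertex -3.953 -2.982 -0.467
vertex -3.461 -2.231 1.238
vertex -4.257 -1.818 0.324
endloop
endfacet
facet normal -0.622 0.322 -0.714
outer loop
vertex -4.257 -1.818 0.324
vertex -2.339 -1.929 -1.398
vertex -3.953 -2.982 -0.467
endloop
endfacet
facet normal 0.622 -0.322 0.714
outer loop
vertex -3.157 -3.395 0.447
vertex -1.847 -1.178 0.307
vertex -3.461 -2.231 1.238
endloop
endfacet
facet normal 0.211 -0.809 -0.549
outer loop
vertex -1.543 -2.342 -0.484
vertex -3.157 -3.395 0.447
vertex -2.339 -1.929 -1.398
endloop
endfacet
facet normal 0.622 -0.322 0.714
outer loop
vertex -1.543 -2.342 -0.484
vertex -1.847 -1.178 0.307
vertex -3.157 -3.395 0.447
endloop
endfacet
facet normal -0.211 0.809 0.549
outer loop
vertex -3.461 -2.231 1.238
vertex -1.847 -1.178 0.307
vertex -4.257 -1.818 0.324
endloop
endfacet
facet normal -0.622 0.322 -0.714
outer loop
vertex -2.643 -0.765 -0.607
vertex -2.339 -1.929 -1.398
vertex -4.257 -1.818 0.324
endloop
endfacet
facet normal -0.211 0.809 0.549
outer loop
vertex -4.257 -1.818 0.324
vertex -1.847 -1.178 0.307
vertex -2.643 -0.765 -0.607
endloop
endfacet
facet normal 0.754 0.492 -0.434
outer loop
vertex -2.643 -0.765 -0.607
vertex -1.543 -2.342 -0.484
vertex -2.339 -1.929 -1.398
endloop
endfacet
facet normal 0.754 0.492 -0.434
outer loop
vertex -1.847 -1.178 0.307
vertex -1.543 -2.342 -0.484
vertex -2.643 -0.765 -0.607
endloop
endfacet

endsolid


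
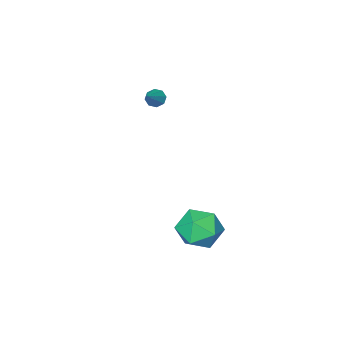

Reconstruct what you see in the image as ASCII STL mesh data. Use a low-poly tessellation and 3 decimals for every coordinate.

solid 
facet normal -0.700 -0.407 -0.587
outer loop
vertex 1.064 -3.445 3.019
vertex 0.691 -3.378 3.417
vertex 0.868 -3.073 2.995
endloop
endfacet
facet normal 0.736 0.350 -0.579
outer loop
vertex 1.064 -3.445 3.019
vertex 0.868 -3.073 2.995
vertex 1.749 -2.762 4.303
endloop
endfacet
facet normal -0.700 -0.406 -0.587
outer loop
vertex 0.868 -3.073 2.995
vertex 0.691 -3.378 3.417
vertex 0.568 -2.88 3.219
endloop
endfacet
facet normal 0.272 0.879 -0.392
outer loop
vertex 0.868 -3.073 2.995
vertex 0.568 -2.88 3.219
vertex 1.749 -2.762 4.303
endloop
endfacet
facet normal -0.702 -0.406 -0.585
outer loop
vertex 0.568 -2.88 3.219
vertex 0.691 -3.378 3.417
vertex 0.341 -2.978 3.559
endloop
endfacet
facet normal -0.218 0.967 0.133
outer loop
vertex 0.568 -2.88 3.219
vertex 0.341 -2.978 3.559
vertex 1.749 -2.762 4.303
endloop
endfacet
facet normal -0.701 -0.406 -0.586
outer loop
vertex 0.341 -2.978 3.559
vertex 0.691 -3.378 3.417
vertex 0.319 -3.311 3.816
endloop
endfacet
facet normal -0.452 0.564 0.692
outer loop
vertex 0.341 -2.978 3.559
vertex 0.319 -3.311 3.816
vertex 1.749 -2.762 4.303
endloop
endfacet
facet normal -0.701 -0.408 -0.585
outer loop
vertex 0.319 -3.311 3.816
vertex 0.691 -3.378 3.417
vertex 0.515 -3.682 3.84
endloop
endfacet
facet normal -0.289 -0.091 0.953
outer loop
vertex 0.319 -3.311 3.816
vertex 0.515 -3.682 3.84
vertex 1.749 -2.762 4.303
endloop
endfacet
facet normal -0.701 -0.408 -0.585
outer loop
vertex 0.515 -3.682 3.84
vertex 0.691 -3.378 3.417
vertex 0.815 -3.876 3.616
endloop
endfacet
facet normal 0.173 -0.618 0.767
outer loop
vertex 0.515 -3.682 3.84
vertex 0.815 -3.876 3.616
vertex 1.749 -2.762 4.303
endloop
endfacet
facet normal -0.700 -0.408 -0.586
outer loop
vertex 0.815 -3.876 3.616
vertex 0.691 -3.378 3.417
vertex 1.042 -3.777 3.276
endloop
endfacet
facet normal 0.666 -0.706 0.239
outer loop
vertex 0.815 -3.876 3.616
vertex 1.042 -3.777 3.276
vertex 1.749 -2.762 4.303
endloop
endfacet
facet normal -0.699 -0.408 -0.587
outer loop
vertex 1.042 -3.777 3.276
vertex 0.691 -3.378 3.417
vertex 1.064 -3.445 3.019
endloop
endfacet
facet normal 0.898 -0.305 -0.317
outer loop
vertex 1.042 -3.777 3.276
vertex 1.064 -3.445 3.019
vertex 1.749 -2.762 4.303
endloop
endfacet
facet normal -0.539 0.752 0.379
outer loop
vertex 3.102 3.967 -1.109
vertex 2.066 3.448 -1.551
vertex 2.467 3.161 -0.412
endloop
endfacet
facet normal 0.045 0.633 0.773
outer loop
vertex 3.102 3.967 -1.109
vertex 2.467 3.161 -0.412
vertex 3.706 3.112 -0.444
endloop
endfacet
facet normal 0.614 0.707 0.351
outer loop
vertex 3.102 3.967 -1.109
vertex 3.706 3.112 -0.444
vertex 4.071 3.369 -1.601
endloop
endfacet
facet normal 0.384 0.872 -0.304
outer loop
vertex 3.102 3.967 -1.109
vertex 4.071 3.369 -1.601
vertex 3.057 3.576 -2.286
endloop
endfacet
facet normal -0.329 0.900 -0.286
outer loop
vertex 3.102 3.967 -1.109
vertex 3.057 3.576 -2.286
vertex 2.066 3.448 -1.551
endloop
endfacet
facet normal 0.024 -0.044 0.999
outer loop
vertex 3.706 3.112 -0.444
vertex 2.467 3.161 -0.412
vertex 3.043 2.064 -0.474
endloop
endfacet
facet normal -0.920 0.149 0.362
outer loop
vertex 2.467 3.161 -0.412
vertex 2.066 3.448 -1.551
vertex 2.029 2.271 -1.159
endloop
endfacet
facet normal -0.581 0.388 -0.716
outer loop
vertex 2.066 3.448 -1.551
vertex 3.057 3.576 -2.286
vertex 2.394 2.528 -2.316
endloop
endfacet
facet normal 0.573 0.343 -0.744
outer loop
vertex 3.057 3.576 -2.286
vertex 4.071 3.369 -1.601
vertex 3.633 2.479 -2.348
endloop
endfacet
facet normal 0.946 0.075 0.315
outer loop
vertex 4.071 3.369 -1.601
vertex 3.706 3.112 -0.444
vertex 4.034 2.192 -1.209
endloop
endfacet
facet normal -0.384 -0.872 0.304
outer loop
vertex 2.998 1.673 -1.651
vertex 3.043 2.064 -0.474
vertex 2.029 2.271 -1.159
endloop
endfacet
facet normal -0.614 -0.707 -0.351
outer loop
vertex 2.998 1.673 -1.651
vertex 2.029 2.271 -1.159
vertex 2.394 2.528 -2.316
endloop
endfacet
facet normal -0.045 -0.633 -0.773
outer loop
vertex 2.998 1.673 -1.651
vertex 2.394 2.528 -2.316
vertex 3.633 2.479 -2.348
endloop
endfacet
facet normal 0.539 -0.752 -0.379
outer loop
vertex 2.998 1.673 -1.651
vertex 3.633 2.479 -2.348
vertex 4.034 2.192 -1.209
endloop
endfacet
facet normal 0.329 -0.900 0.286
outer loop
vertex 2.998 1.673 -1.651
vertex 4.034 2.192 -1.209
vertex 3.043 2.064 -0.474
endloop
endfacet
facet normal -0.573 -0.343 0.744
outer loop
vertex 2.029 2.271 -1.159
vertex 3.043 2.064 -0.474
vertex 2.467 3.161 -0.412
endloop
endfacet
facet normal -0.946 -0.075 -0.315
outer loop
vertex 2.394 2.528 -2.316
vertex 2.029 2.271 -1.159
vertex 2.066 3.448 -1.551
endloop
endfacet
facet normal -0.024 0.044 -0.999
outer loop
vertex 3.633 2.479 -2.348
vertex 2.394 2.528 -2.316
vertex 3.057 3.576 -2.286
endloop
endfacet
facet normal 0.920 -0.149 -0.362
outer loop
vertex 4.034 2.192 -1.209
vertex 3.633 2.479 -2.348
vertex 4.071 3.369 -1.601
endloop
endfacet
facet normal 0.581 -0.388 0.716
outer loop
vertex 3.043 2.064 -0.474
vertex 4.034 2.192 -1.209
vertex 3.706 3.112 -0.444
endloop
endfacet

endsolid


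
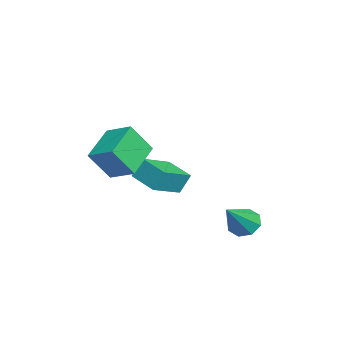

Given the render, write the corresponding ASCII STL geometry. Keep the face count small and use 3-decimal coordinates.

solid 
facet normal -0.521 -0.757 -0.395
outer loop
vertex 1.331 -4.498 3.674
vertex -0.378 -3.754 4.503
vertex 1.043 -3.543 2.224
endloop
endfacet
facet normal 0.838 -0.364 -0.406
outer loop
vertex 1.798 -2.446 2.797
vertex 1.331 -4.498 3.674
vertex 1.043 -3.543 2.224
endloop
endfacet
facet normal -0.521 -0.757 -0.395
outer loop
vertex 1.043 -3.543 2.224
vertex -0.378 -3.754 4.503
vertex -0.666 -2.799 3.053
endloop
endfacet
facet normal -0.163 0.543 -0.824
outer loop
vertex -0.666 -2.799 3.053
vertex 1.798 -2.446 2.797
vertex 1.043 -3.543 2.224
endloop
endfacet
facet normal 0.163 -0.543 0.824
outer loop
vertex 1.331 -4.498 3.674
vertex 0.377 -2.657 5.076
vertex -0.378 -3.754 4.503
endloop
endfacet
facet normal 0.838 -0.364 -0.406
outer loop
vertex 2.086 -3.401 4.247
vertex 1.331 -4.498 3.674
vertex 1.798 -2.446 2.797
endloop
endfacet
facet normal 0.163 -0.543 0.824
outer loop
vertex 2.086 -3.401 4.247
vertex 0.377 -2.657 5.076
vertex 1.331 -4.498 3.674
endloop
endfacet
facet normal -0.838 0.364 0.406
outer loop
vertex -0.378 -3.754 4.503
vertex 0.377 -2.657 5.076
vertex -0.666 -2.799 3.053
endloop
endfacet
facet normal -0.163 0.543 -0.824
outer loop
vertex 0.089 -1.702 3.626
vertex 1.798 -2.446 2.797
vertex -0.666 -2.799 3.053
endloop
endfacet
facet normal -0.838 0.364 0.406
outer loop
vertex -0.666 -2.799 3.053
vertex 0.377 -2.657 5.076
vertex 0.089 -1.702 3.626
endloop
endfacet
facet normal 0.521 0.757 0.395
outer loop
vertex 0.089 -1.702 3.626
vertex 2.086 -3.401 4.247
vertex 1.798 -2.446 2.797
endloop
endfacet
facet normal 0.521 0.757 0.395
outer loop
vertex 0.377 -2.657 5.076
vertex 2.086 -3.401 4.247
vertex 0.089 -1.702 3.626
endloop
endfacet
facet normal -0.637 0.377 -0.672
outer loop
vertex 0.938 2.11 -1.457
vertex 0.432 2.362 -0.836
vertex 1.075 2.704 -1.254
endloop
endfacet
facet normal 0.911 -0.071 -0.407
outer loop
vertex 0.938 2.11 -1.457
vertex 1.075 2.704 -1.254
vertex 1.828 1.538 0.636
endloop
endfacet
facet normal -0.637 0.375 -0.673
outer loop
vertex 1.075 2.704 -1.254
vertex 0.432 2.362 -0.836
vertex 0.834 3.098 -0.806
endloop
endfacet
facet normal 0.848 0.530 -0.010
outer loop
vertex 1.075 2.704 -1.254
vertex 0.834 3.098 -0.806
vertex 1.828 1.538 0.636
endloop
endfacet
facet normal -0.638 0.376 -0.673
outer loop
vertex 0.834 3.098 -0.806
vertex 0.432 2.362 -0.836
vertex 0.358 3.06 -0.376
endloop
endfacet
facet normal 0.413 0.746 0.523
outer loop
vertex 0.834 3.098 -0.806
vertex 0.358 3.06 -0.376
vertex 1.828 1.538 0.636
endloop
endfacet
facet normal -0.638 0.376 -0.672
outer loop
vertex 0.358 3.06 -0.376
vertex 0.432 2.362 -0.836
vertex -0.075 2.613 -0.215
endloop
endfacet
facet normal -0.139 0.452 0.881
outer loop
vertex 0.358 3.06 -0.376
vertex -0.075 2.613 -0.215
vertex 1.828 1.538 0.636
endloop
endfacet
facet normal -0.638 0.376 -0.672
outer loop
vertex -0.075 2.613 -0.215
vertex 0.432 2.362 -0.836
vertex -0.211 2.019 -0.418
endloop
endfacet
facet normal -0.485 -0.181 0.856
outer loop
vertex -0.075 2.613 -0.215
vertex -0.211 2.019 -0.418
vertex 1.828 1.538 0.636
endloop
endfacet
facet normal -0.638 0.376 -0.672
outer loop
vertex -0.211 2.019 -0.418
vertex 0.432 2.362 -0.836
vertex 0.029 1.625 -0.866
endloop
endfacet
facet normal -0.422 -0.781 0.460
outer loop
vertex -0.211 2.019 -0.418
vertex 0.029 1.625 -0.866
vertex 1.828 1.538 0.636
endloop
endfacet
facet normal -0.638 0.376 -0.672
outer loop
vertex 0.029 1.625 -0.866
vertex 0.432 2.362 -0.836
vertex 0.505 1.663 -1.297
endloop
endfacet
facet normal 0.013 -0.997 -0.073
outer loop
vertex 0.029 1.625 -0.866
vertex 0.505 1.663 -1.297
vertex 1.828 1.538 0.636
endloop
endfacet
facet normal -0.637 0.377 -0.672
outer loop
vertex 0.505 1.663 -1.297
vertex 0.432 2.362 -0.836
vertex 0.938 2.11 -1.457
endloop
endfacet
facet normal 0.565 -0.702 -0.432
outer loop
vertex 0.505 1.663 -1.297
vertex 0.938 2.11 -1.457
vertex 1.828 1.538 0.636
endloop
endfacet
facet normal -0.661 0.642 -0.388
outer loop
vertex -5.014 -1.089 0.595
vertex -3.796 -0.05 0.24
vertex -4.887 -1.603 -0.471
endloop
endfacet
facet normal -0.743 -0.633 0.217
outer loop
vertex -3.644 -2.81 0.26
vertex -5.014 -1.089 0.595
vertex -4.887 -1.603 -0.471
endloop
endfacet
facet normal -0.661 0.642 -0.389
outer loop
vertex -4.887 -1.603 -0.471
vertex -3.796 -0.05 0.24
vertex -3.668 -0.564 -0.826
endloop
endfacet
facet normal 0.107 -0.432 -0.896
outer loop
vertex -3.668 -0.564 -0.826
vertex -3.644 -2.81 0.26
vertex -4.887 -1.603 -0.471
endloop
endfacet
facet normal -0.107 0.432 0.896
outer loop
vertex -5.014 -1.089 0.595
vertex -2.553 -1.257 0.971
vertex -3.796 -0.05 0.24
endloop
endfacet
facet normal -0.743 -0.633 0.216
outer loop
vertex -3.772 -2.296 1.326
vertex -5.014 -1.089 0.595
vertex -3.644 -2.81 0.26
endloop
endfacet
facet normal -0.107 0.432 0.896
outer loop
vertex -3.772 -2.296 1.326
vertex -2.553 -1.257 0.971
vertex -5.014 -1.089 0.595
endloop
endfacet
facet normal 0.743 0.634 -0.216
outer loop
vertex -3.796 -0.05 0.24
vertex -2.553 -1.257 0.971
vertex -3.668 -0.564 -0.826
endloop
endfacet
facet normal 0.107 -0.432 -0.896
outer loop
vertex -2.426 -1.771 -0.095
vertex -3.644 -2.81 0.26
vertex -3.668 -0.564 -0.826
endloop
endfacet
facet normal 0.743 0.633 -0.217
outer loop
vertex -3.668 -0.564 -0.826
vertex -2.553 -1.257 0.971
vertex -2.426 -1.771 -0.095
endloop
endfacet
facet normal 0.661 -0.642 0.389
outer loop
vertex -2.426 -1.771 -0.095
vertex -3.772 -2.296 1.326
vertex -3.644 -2.81 0.26
endloop
endfacet
facet normal 0.661 -0.642 0.388
outer loop
vertex -2.553 -1.257 0.971
vertex -3.772 -2.296 1.326
vertex -2.426 -1.771 -0.095
endloop
endfacet

endsolid


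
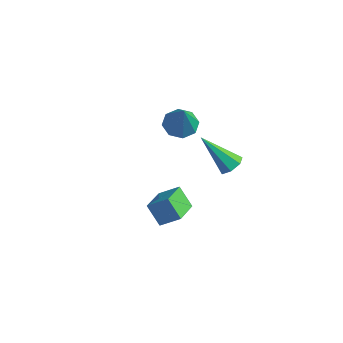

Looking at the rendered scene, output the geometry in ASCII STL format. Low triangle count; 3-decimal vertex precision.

solid 
facet normal -0.671 -0.496 -0.551
outer loop
vertex 1.339 -2.629 3.197
vertex 0.713 -1.364 2.821
vertex 2.023 -2.557 2.3
endloop
endfacet
facet normal 0.429 -0.866 0.258
outer loop
vertex 2.727 -2.036 2.879
vertex 1.339 -2.629 3.197
vertex 2.023 -2.557 2.3
endloop
endfacet
facet normal -0.671 -0.496 -0.551
outer loop
vertex 2.023 -2.557 2.3
vertex 0.713 -1.364 2.821
vertex 1.397 -1.292 1.924
endloop
endfacet
facet normal 0.605 0.064 -0.793
outer loop
vertex 1.397 -1.292 1.924
vertex 2.727 -2.036 2.879
vertex 2.023 -2.557 2.3
endloop
endfacet
facet normal -0.605 -0.064 0.793
outer loop
vertex 1.339 -2.629 3.197
vertex 1.417 -0.843 3.4
vertex 0.713 -1.364 2.821
endloop
endfacet
facet normal 0.429 -0.866 0.258
outer loop
vertex 2.043 -2.108 3.776
vertex 1.339 -2.629 3.197
vertex 2.727 -2.036 2.879
endloop
endfacet
facet normal -0.605 -0.064 0.793
outer loop
vertex 2.043 -2.108 3.776
vertex 1.417 -0.843 3.4
vertex 1.339 -2.629 3.197
endloop
endfacet
facet normal -0.429 0.866 -0.258
outer loop
vertex 0.713 -1.364 2.821
vertex 1.417 -0.843 3.4
vertex 1.397 -1.292 1.924
endloop
endfacet
facet normal 0.605 0.064 -0.793
outer loop
vertex 2.101 -0.771 2.503
vertex 2.727 -2.036 2.879
vertex 1.397 -1.292 1.924
endloop
endfacet
facet normal -0.429 0.866 -0.258
outer loop
vertex 1.397 -1.292 1.924
vertex 1.417 -0.843 3.4
vertex 2.101 -0.771 2.503
endloop
endfacet
facet normal 0.671 0.496 0.551
outer loop
vertex 2.101 -0.771 2.503
vertex 2.043 -2.108 3.776
vertex 2.727 -2.036 2.879
endloop
endfacet
facet normal 0.671 0.496 0.551
outer loop
vertex 1.417 -0.843 3.4
vertex 2.043 -2.108 3.776
vertex 2.101 -0.771 2.503
endloop
endfacet
facet normal -0.411 0.303 -0.860
outer loop
vertex -2.719 3.377 1.628
vertex -3.311 3.805 2.062
vertex -2.539 3.988 1.757
endloop
endfacet
facet normal 0.959 -0.258 -0.115
outer loop
vertex -2.719 3.377 1.628
vertex -2.539 3.988 1.757
vertex -2.509 3.215 3.738
endloop
endfacet
facet normal -0.411 0.303 -0.860
outer loop
vertex -2.539 3.988 1.757
vertex -3.311 3.805 2.062
vertex -2.811 4.493 2.065
endloop
endfacet
facet normal 0.905 0.401 0.143
outer loop
vertex -2.539 3.988 1.757
vertex -2.811 4.493 2.065
vertex -2.509 3.215 3.738
endloop
endfacet
facet normal -0.411 0.303 -0.860
outer loop
vertex -2.811 4.493 2.065
vertex -3.311 3.805 2.062
vertex -3.376 4.594 2.371
endloop
endfacet
facet normal 0.410 0.759 0.506
outer loop
vertex -2.811 4.493 2.065
vertex -3.376 4.594 2.371
vertex -2.509 3.215 3.738
endloop
endfacet
facet normal -0.411 0.303 -0.860
outer loop
vertex -3.376 4.594 2.371
vertex -3.311 3.805 2.062
vertex -3.903 4.234 2.496
endloop
endfacet
facet normal -0.234 0.606 0.760
outer loop
vertex -3.376 4.594 2.371
vertex -3.903 4.234 2.496
vertex -2.509 3.215 3.738
endloop
endfacet
facet normal -0.411 0.302 -0.860
outer loop
vertex -3.903 4.234 2.496
vertex -3.311 3.805 2.062
vertex -4.083 3.622 2.367
endloop
endfacet
facet normal -0.652 0.032 0.758
outer loop
vertex -3.903 4.234 2.496
vertex -4.083 3.622 2.367
vertex -2.509 3.215 3.738
endloop
endfacet
facet normal -0.411 0.303 -0.860
outer loop
vertex -4.083 3.622 2.367
vertex -3.311 3.805 2.062
vertex -3.811 3.118 2.059
endloop
endfacet
facet normal -0.597 -0.628 0.499
outer loop
vertex -4.083 3.622 2.367
vertex -3.811 3.118 2.059
vertex -2.509 3.215 3.738
endloop
endfacet
facet normal -0.411 0.303 -0.860
outer loop
vertex -3.811 3.118 2.059
vertex -3.311 3.805 2.062
vertex -3.246 3.016 1.753
endloop
endfacet
facet normal -0.104 -0.985 0.137
outer loop
vertex -3.811 3.118 2.059
vertex -3.246 3.016 1.753
vertex -2.509 3.215 3.738
endloop
endfacet
facet normal -0.411 0.303 -0.860
outer loop
vertex -3.246 3.016 1.753
vertex -3.311 3.805 2.062
vertex -2.719 3.377 1.628
endloop
endfacet
facet normal 0.542 -0.832 -0.118
outer loop
vertex -3.246 3.016 1.753
vertex -2.719 3.377 1.628
vertex -2.509 3.215 3.738
endloop
endfacet
facet normal 0.569 0.326 -0.755
outer loop
vertex 0.475 3.2 1.386
vertex 0.033 3.657 1.25
vertex 0.544 3.693 1.651
endloop
endfacet
facet normal 0.633 -0.434 0.642
outer loop
vertex 0.475 3.2 1.386
vertex 0.544 3.693 1.651
vertex -1.173 2.963 2.85
endloop
endfacet
facet normal 0.569 0.328 -0.754
outer loop
vertex 0.544 3.693 1.651
vertex 0.033 3.657 1.25
vertex 0.228 4.159 1.615
endloop
endfacet
facet normal 0.429 0.355 0.831
outer loop
vertex 0.544 3.693 1.651
vertex 0.228 4.159 1.615
vertex -1.173 2.963 2.85
endloop
endfacet
facet normal 0.569 0.327 -0.754
outer loop
vertex 0.228 4.159 1.615
vertex 0.033 3.657 1.25
vertex -0.234 4.246 1.304
endloop
endfacet
facet normal -0.213 0.812 0.544
outer loop
vertex 0.228 4.159 1.615
vertex -0.234 4.246 1.304
vertex -1.173 2.963 2.85
endloop
endfacet
facet normal 0.569 0.327 -0.755
outer loop
vertex -0.234 4.246 1.304
vertex 0.033 3.657 1.25
vertex -0.495 3.89 0.953
endloop
endfacet
facet normal -0.807 0.591 0.000
outer loop
vertex -0.234 4.246 1.304
vertex -0.495 3.89 0.953
vertex -1.173 2.963 2.85
endloop
endfacet
facet normal 0.569 0.327 -0.755
outer loop
vertex -0.495 3.89 0.953
vertex 0.033 3.657 1.25
vertex -0.358 3.358 0.826
endloop
endfacet
facet normal -0.909 -0.140 -0.393
outer loop
vertex -0.495 3.89 0.953
vertex -0.358 3.358 0.826
vertex -1.173 2.963 2.85
endloop
endfacet
facet normal 0.569 0.326 -0.755
outer loop
vertex -0.358 3.358 0.826
vertex 0.033 3.657 1.25
vertex 0.074 3.051 1.019
endloop
endfacet
facet normal -0.439 -0.832 -0.339
outer loop
vertex -0.358 3.358 0.826
vertex 0.074 3.051 1.019
vertex -1.173 2.963 2.85
endloop
endfacet
facet normal 0.569 0.326 -0.755
outer loop
vertex 0.074 3.051 1.019
vertex 0.033 3.657 1.25
vertex 0.475 3.2 1.386
endloop
endfacet
facet normal 0.246 -0.962 0.121
outer loop
vertex 0.074 3.051 1.019
vertex 0.475 3.2 1.386
vertex -1.173 2.963 2.85
endloop
endfacet

endsolid


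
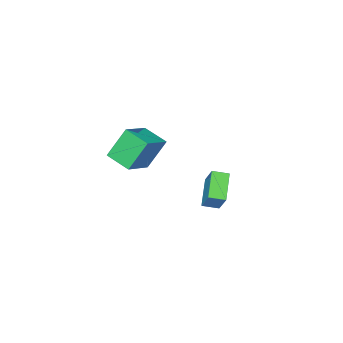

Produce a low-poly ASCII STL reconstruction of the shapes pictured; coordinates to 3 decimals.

solid 
facet normal -0.454 0.218 0.864
outer loop
vertex 1.494 -4.339 0.422
vertex 3.292 -3.823 1.236
vertex 1.281 -2.812 -0.076
endloop
endfacet
facet normal -0.881 -0.253 -0.399
outer loop
vertex 2.248 -3.277 -1.916
vertex 1.494 -4.339 0.422
vertex 1.281 -2.812 -0.076
endloop
endfacet
facet normal -0.454 0.218 0.864
outer loop
vertex 1.281 -2.812 -0.076
vertex 3.292 -3.823 1.236
vertex 3.079 -2.296 0.738
endloop
endfacet
facet normal -0.131 0.943 -0.307
outer loop
vertex 3.079 -2.296 0.738
vertex 2.248 -3.277 -1.916
vertex 1.281 -2.812 -0.076
endloop
endfacet
facet normal 0.131 -0.943 0.307
outer loop
vertex 1.494 -4.339 0.422
vertex 4.259 -4.288 -0.604
vertex 3.292 -3.823 1.236
endloop
endfacet
facet normal -0.881 -0.253 -0.399
outer loop
vertex 2.461 -4.804 -1.418
vertex 1.494 -4.339 0.422
vertex 2.248 -3.277 -1.916
endloop
endfacet
facet normal 0.131 -0.943 0.307
outer loop
vertex 2.461 -4.804 -1.418
vertex 4.259 -4.288 -0.604
vertex 1.494 -4.339 0.422
endloop
endfacet
facet normal 0.881 0.253 0.399
outer loop
vertex 3.292 -3.823 1.236
vertex 4.259 -4.288 -0.604
vertex 3.079 -2.296 0.738
endloop
endfacet
facet normal -0.131 0.943 -0.307
outer loop
vertex 4.046 -2.761 -1.102
vertex 2.248 -3.277 -1.916
vertex 3.079 -2.296 0.738
endloop
endfacet
facet normal 0.881 0.253 0.399
outer loop
vertex 3.079 -2.296 0.738
vertex 4.259 -4.288 -0.604
vertex 4.046 -2.761 -1.102
endloop
endfacet
facet normal 0.454 -0.218 -0.864
outer loop
vertex 4.046 -2.761 -1.102
vertex 2.461 -4.804 -1.418
vertex 2.248 -3.277 -1.916
endloop
endfacet
facet normal 0.454 -0.218 -0.864
outer loop
vertex 4.259 -4.288 -0.604
vertex 2.461 -4.804 -1.418
vertex 4.046 -2.761 -1.102
endloop
endfacet
facet normal -0.625 -0.524 0.578
outer loop
vertex 2.883 2.483 0.727
vertex 2.186 3.075 0.51
vertex 2.497 1.571 -0.517
endloop
endfacet
facet normal 0.742 -0.629 0.231
outer loop
vertex 3.634 2.525 -1.57
vertex 2.883 2.483 0.727
vertex 2.497 1.571 -0.517
endloop
endfacet
facet normal -0.625 -0.524 0.579
outer loop
vertex 2.497 1.571 -0.517
vertex 2.186 3.075 0.51
vertex 1.799 2.163 -0.734
endloop
endfacet
facet normal -0.243 -0.574 -0.782
outer loop
vertex 1.799 2.163 -0.734
vertex 3.634 2.525 -1.57
vertex 2.497 1.571 -0.517
endloop
endfacet
facet normal 0.243 0.573 0.782
outer loop
vertex 2.883 2.483 0.727
vertex 3.323 4.029 -0.543
vertex 2.186 3.075 0.51
endloop
endfacet
facet normal 0.742 -0.630 0.231
outer loop
vertex 4.021 3.437 -0.326
vertex 2.883 2.483 0.727
vertex 3.634 2.525 -1.57
endloop
endfacet
facet normal 0.243 0.573 0.782
outer loop
vertex 4.021 3.437 -0.326
vertex 3.323 4.029 -0.543
vertex 2.883 2.483 0.727
endloop
endfacet
facet normal -0.742 0.630 -0.231
outer loop
vertex 2.186 3.075 0.51
vertex 3.323 4.029 -0.543
vertex 1.799 2.163 -0.734
endloop
endfacet
facet normal -0.243 -0.573 -0.782
outer loop
vertex 2.937 3.117 -1.787
vertex 3.634 2.525 -1.57
vertex 1.799 2.163 -0.734
endloop
endfacet
facet normal -0.742 0.629 -0.231
outer loop
vertex 1.799 2.163 -0.734
vertex 3.323 4.029 -0.543
vertex 2.937 3.117 -1.787
endloop
endfacet
facet normal 0.625 0.524 -0.579
outer loop
vertex 2.937 3.117 -1.787
vertex 4.021 3.437 -0.326
vertex 3.634 2.525 -1.57
endloop
endfacet
facet normal 0.625 0.525 -0.578
outer loop
vertex 3.323 4.029 -0.543
vertex 4.021 3.437 -0.326
vertex 2.937 3.117 -1.787
endloop
endfacet

endsolid


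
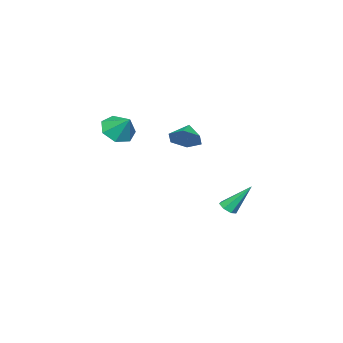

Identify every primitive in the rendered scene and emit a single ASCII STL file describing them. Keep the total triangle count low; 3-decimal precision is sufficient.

solid 
facet normal 0.281 -0.543 -0.791
outer loop
vertex -3.326 -2.02 -4.334
vertex -3.666 -1.657 -4.704
vertex -3.072 -1.591 -4.538
endloop
endfacet
facet normal 0.738 -0.122 0.663
outer loop
vertex -3.326 -2.02 -4.334
vertex -3.072 -1.591 -4.538
vertex -4.274 -0.483 -2.996
endloop
endfacet
facet normal 0.281 -0.543 -0.791
outer loop
vertex -3.072 -1.591 -4.538
vertex -3.666 -1.657 -4.704
vertex -3.266 -1.212 -4.867
endloop
endfacet
facet normal 0.791 0.579 0.200
outer loop
vertex -3.072 -1.591 -4.538
vertex -3.266 -1.212 -4.867
vertex -4.274 -0.483 -2.996
endloop
endfacet
facet normal 0.282 -0.543 -0.791
outer loop
vertex -3.266 -1.212 -4.867
vertex -3.666 -1.657 -4.704
vertex -3.761 -1.168 -5.074
endloop
endfacet
facet normal 0.194 0.945 -0.264
outer loop
vertex -3.266 -1.212 -4.867
vertex -3.761 -1.168 -5.074
vertex -4.274 -0.483 -2.996
endloop
endfacet
facet normal 0.282 -0.544 -0.791
outer loop
vertex -3.761 -1.168 -5.074
vertex -3.666 -1.657 -4.704
vertex -4.184 -1.492 -5.002
endloop
endfacet
facet normal -0.602 0.702 -0.380
outer loop
vertex -3.761 -1.168 -5.074
vertex -4.184 -1.492 -5.002
vertex -4.274 -0.483 -2.996
endloop
endfacet
facet normal 0.282 -0.544 -0.791
outer loop
vertex -4.184 -1.492 -5.002
vertex -3.666 -1.657 -4.704
vertex -4.218 -1.94 -4.706
endloop
endfacet
facet normal -0.997 0.035 -0.062
outer loop
vertex -4.184 -1.492 -5.002
vertex -4.218 -1.94 -4.706
vertex -4.274 -0.483 -2.996
endloop
endfacet
facet normal 0.281 -0.543 -0.791
outer loop
vertex -4.218 -1.94 -4.706
vertex -3.666 -1.657 -4.704
vertex -3.836 -2.175 -4.409
endloop
endfacet
facet normal -0.695 -0.558 0.453
outer loop
vertex -4.218 -1.94 -4.706
vertex -3.836 -2.175 -4.409
vertex -4.274 -0.483 -2.996
endloop
endfacet
facet normal 0.281 -0.543 -0.791
outer loop
vertex -3.836 -2.175 -4.409
vertex -3.666 -1.657 -4.704
vertex -3.326 -2.02 -4.334
endloop
endfacet
facet normal 0.077 -0.627 0.775
outer loop
vertex -3.836 -2.175 -4.409
vertex -3.326 -2.02 -4.334
vertex -4.274 -0.483 -2.996
endloop
endfacet
facet normal -0.225 -0.678 -0.700
outer loop
vertex 4.157 -4.739 3.002
vertex 3.167 -4.421 3.012
vertex 3.953 -4.076 2.425
endloop
endfacet
facet normal 0.918 0.380 0.112
outer loop
vertex 4.157 -4.739 3.002
vertex 3.953 -4.076 2.425
vertex 3.493 -3.439 4.028
endloop
endfacet
facet normal -0.226 -0.677 -0.700
outer loop
vertex 3.953 -4.076 2.425
vertex 3.167 -4.421 3.012
vertex 3.157 -3.672 2.291
endloop
endfacet
facet normal 0.470 0.858 -0.206
outer loop
vertex 3.953 -4.076 2.425
vertex 3.157 -3.672 2.291
vertex 3.493 -3.439 4.028
endloop
endfacet
facet normal -0.225 -0.677 -0.700
outer loop
vertex 3.157 -3.672 2.291
vertex 3.167 -4.421 3.012
vertex 2.368 -3.833 2.7
endloop
endfacet
facet normal -0.240 0.967 -0.083
outer loop
vertex 3.157 -3.672 2.291
vertex 2.368 -3.833 2.7
vertex 3.493 -3.439 4.028
endloop
endfacet
facet normal -0.225 -0.678 -0.700
outer loop
vertex 2.368 -3.833 2.7
vertex 3.167 -4.421 3.012
vertex 2.181 -4.436 3.344
endloop
endfacet
facet normal -0.677 0.625 0.388
outer loop
vertex 2.368 -3.833 2.7
vertex 2.181 -4.436 3.344
vertex 3.493 -3.439 4.028
endloop
endfacet
facet normal -0.226 -0.677 -0.701
outer loop
vertex 2.181 -4.436 3.344
vertex 3.167 -4.421 3.012
vertex 2.736 -5.029 3.738
endloop
endfacet
facet normal -0.512 0.088 0.854
outer loop
vertex 2.181 -4.436 3.344
vertex 2.736 -5.029 3.738
vertex 3.493 -3.439 4.028
endloop
endfacet
facet normal -0.224 -0.677 -0.701
outer loop
vertex 2.736 -5.029 3.738
vertex 3.167 -4.421 3.012
vertex 3.615 -5.163 3.586
endloop
endfacet
facet normal 0.130 -0.238 0.963
outer loop
vertex 2.736 -5.029 3.738
vertex 3.615 -5.163 3.586
vertex 3.493 -3.439 4.028
endloop
endfacet
facet normal -0.225 -0.677 -0.700
outer loop
vertex 3.615 -5.163 3.586
vertex 3.167 -4.421 3.012
vertex 4.157 -4.739 3.002
endloop
endfacet
facet normal 0.767 -0.108 0.633
outer loop
vertex 3.615 -5.163 3.586
vertex 4.157 -4.739 3.002
vertex 3.493 -3.439 4.028
endloop
endfacet
facet normal 0.785 0.279 -0.552
outer loop
vertex -0.083 -2.38 2.273
vertex -0.593 -2.577 1.448
vertex -0.632 -1.673 1.85
endloop
endfacet
facet normal -0.221 0.369 0.903
outer loop
vertex -0.083 -2.38 2.273
vertex -0.632 -1.673 1.85
vertex -1.567 -2.923 2.132
endloop
endfacet
facet normal 0.786 0.279 -0.551
outer loop
vertex -0.632 -1.673 1.85
vertex -0.593 -2.577 1.448
vertex -1.141 -1.87 1.024
endloop
endfacet
facet normal -0.729 0.614 0.303
outer loop
vertex -0.632 -1.673 1.85
vertex -1.141 -1.87 1.024
vertex -1.567 -2.923 2.132
endloop
endfacet
facet normal 0.786 0.278 -0.552
outer loop
vertex -1.141 -1.87 1.024
vertex -0.593 -2.577 1.448
vertex -1.103 -2.774 0.622
endloop
endfacet
facet normal -0.955 0.087 -0.285
outer loop
vertex -1.141 -1.87 1.024
vertex -1.103 -2.774 0.622
vertex -1.567 -2.923 2.132
endloop
endfacet
facet normal 0.786 0.279 -0.552
outer loop
vertex -1.103 -2.774 0.622
vertex -0.593 -2.577 1.448
vertex -0.554 -3.481 1.046
endloop
endfacet
facet normal -0.673 -0.687 -0.275
outer loop
vertex -1.103 -2.774 0.622
vertex -0.554 -3.481 1.046
vertex -1.567 -2.923 2.132
endloop
endfacet
facet normal 0.785 0.279 -0.552
outer loop
vertex -0.554 -3.481 1.046
vertex -0.593 -2.577 1.448
vertex -0.044 -3.284 1.871
endloop
endfacet
facet normal -0.165 -0.931 0.324
outer loop
vertex -0.554 -3.481 1.046
vertex -0.044 -3.284 1.871
vertex -1.567 -2.923 2.132
endloop
endfacet
facet normal 0.785 0.279 -0.552
outer loop
vertex -0.044 -3.284 1.871
vertex -0.593 -2.577 1.448
vertex -0.083 -2.38 2.273
endloop
endfacet
facet normal 0.061 -0.403 0.913
outer loop
vertex -0.044 -3.284 1.871
vertex -0.083 -2.38 2.273
vertex -1.567 -2.923 2.132
endloop
endfacet

endsolid


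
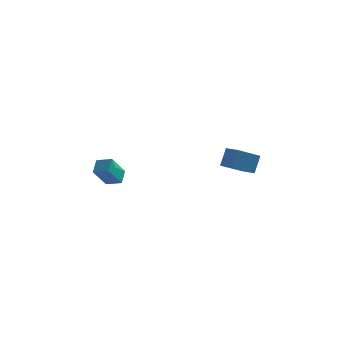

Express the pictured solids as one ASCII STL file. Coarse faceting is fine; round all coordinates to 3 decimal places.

solid 
facet normal -0.936 0.259 -0.238
outer loop
vertex -4.498 1.527 0.538
vertex -3.924 2.448 -0.718
vertex -4.563 0.728 -0.077
endloop
endfacet
facet normal -0.345 -0.555 0.757
outer loop
vertex -3.636 0.472 0.158
vertex -4.498 1.527 0.538
vertex -4.563 0.728 -0.077
endloop
endfacet
facet normal -0.936 0.259 -0.237
outer loop
vertex -4.563 0.728 -0.077
vertex -3.924 2.448 -0.718
vertex -3.989 1.65 -1.333
endloop
endfacet
facet normal -0.064 -0.790 -0.609
outer loop
vertex -3.989 1.65 -1.333
vertex -3.636 0.472 0.158
vertex -4.563 0.728 -0.077
endloop
endfacet
facet normal 0.064 0.791 0.609
outer loop
vertex -4.498 1.527 0.538
vertex -2.997 2.192 -0.483
vertex -3.924 2.448 -0.718
endloop
endfacet
facet normal -0.346 -0.555 0.757
outer loop
vertex -3.571 1.27 0.773
vertex -4.498 1.527 0.538
vertex -3.636 0.472 0.158
endloop
endfacet
facet normal 0.065 0.790 0.610
outer loop
vertex -3.571 1.27 0.773
vertex -2.997 2.192 -0.483
vertex -4.498 1.527 0.538
endloop
endfacet
facet normal 0.345 0.555 -0.757
outer loop
vertex -3.924 2.448 -0.718
vertex -2.997 2.192 -0.483
vertex -3.989 1.65 -1.333
endloop
endfacet
facet normal -0.065 -0.790 -0.609
outer loop
vertex -3.062 1.393 -1.098
vertex -3.636 0.472 0.158
vertex -3.989 1.65 -1.333
endloop
endfacet
facet normal 0.346 0.555 -0.757
outer loop
vertex -3.989 1.65 -1.333
vertex -2.997 2.192 -0.483
vertex -3.062 1.393 -1.098
endloop
endfacet
facet normal 0.936 -0.259 0.238
outer loop
vertex -3.062 1.393 -1.098
vertex -3.571 1.27 0.773
vertex -3.636 0.472 0.158
endloop
endfacet
facet normal 0.936 -0.259 0.238
outer loop
vertex -2.997 2.192 -0.483
vertex -3.571 1.27 0.773
vertex -3.062 1.393 -1.098
endloop
endfacet
facet normal -0.586 -0.671 0.455
outer loop
vertex 3.586 -0.219 2.319
vertex 2.866 0.347 2.226
vertex 3.318 -0.741 1.204
endloop
endfacet
facet normal 0.782 -0.615 0.100
outer loop
vertex 4.414 0.513 0.354
vertex 3.586 -0.219 2.319
vertex 3.318 -0.741 1.204
endloop
endfacet
facet normal -0.586 -0.671 0.455
outer loop
vertex 3.318 -0.741 1.204
vertex 2.866 0.347 2.226
vertex 2.599 -0.176 1.111
endloop
endfacet
facet normal -0.212 -0.415 -0.885
outer loop
vertex 2.599 -0.176 1.111
vertex 4.414 0.513 0.354
vertex 3.318 -0.741 1.204
endloop
endfacet
facet normal 0.212 0.415 0.885
outer loop
vertex 3.586 -0.219 2.319
vertex 3.962 1.601 1.376
vertex 2.866 0.347 2.226
endloop
endfacet
facet normal 0.782 -0.614 0.101
outer loop
vertex 4.681 1.036 1.469
vertex 3.586 -0.219 2.319
vertex 4.414 0.513 0.354
endloop
endfacet
facet normal 0.212 0.415 0.885
outer loop
vertex 4.681 1.036 1.469
vertex 3.962 1.601 1.376
vertex 3.586 -0.219 2.319
endloop
endfacet
facet normal -0.782 0.615 -0.101
outer loop
vertex 2.866 0.347 2.226
vertex 3.962 1.601 1.376
vertex 2.599 -0.176 1.111
endloop
endfacet
facet normal -0.212 -0.415 -0.885
outer loop
vertex 3.694 1.079 0.261
vertex 4.414 0.513 0.354
vertex 2.599 -0.176 1.111
endloop
endfacet
facet normal -0.782 0.615 -0.100
outer loop
vertex 2.599 -0.176 1.111
vertex 3.962 1.601 1.376
vertex 3.694 1.079 0.261
endloop
endfacet
facet normal 0.586 0.671 -0.455
outer loop
vertex 3.694 1.079 0.261
vertex 4.681 1.036 1.469
vertex 4.414 0.513 0.354
endloop
endfacet
facet normal 0.586 0.671 -0.455
outer loop
vertex 3.962 1.601 1.376
vertex 4.681 1.036 1.469
vertex 3.694 1.079 0.261
endloop
endfacet

endsolid


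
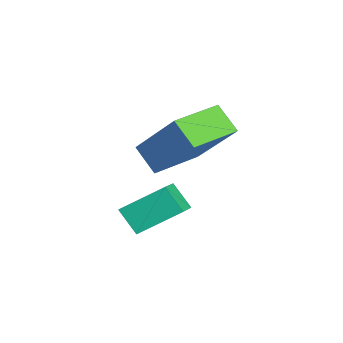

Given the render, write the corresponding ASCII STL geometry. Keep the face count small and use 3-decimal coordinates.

solid 
facet normal -0.587 -0.454 0.670
outer loop
vertex -1.983 0.023 4.297
vertex -2.951 1.246 4.277
vertex -3.111 -0.895 2.686
endloop
endfacet
facet normal 0.620 -0.785 0.013
outer loop
vertex -2.529 -0.446 2.023
vertex -1.983 0.023 4.297
vertex -3.111 -0.895 2.686
endloop
endfacet
facet normal -0.588 -0.454 0.670
outer loop
vertex -3.111 -0.895 2.686
vertex -2.951 1.246 4.277
vertex -4.078 0.328 2.666
endloop
endfacet
facet normal -0.520 -0.423 -0.742
outer loop
vertex -4.078 0.328 2.666
vertex -2.529 -0.446 2.023
vertex -3.111 -0.895 2.686
endloop
endfacet
facet normal 0.519 0.423 0.742
outer loop
vertex -1.983 0.023 4.297
vertex -2.369 1.695 3.614
vertex -2.951 1.246 4.277
endloop
endfacet
facet normal 0.620 -0.784 0.013
outer loop
vertex -1.402 0.472 3.634
vertex -1.983 0.023 4.297
vertex -2.529 -0.446 2.023
endloop
endfacet
facet normal 0.520 0.423 0.742
outer loop
vertex -1.402 0.472 3.634
vertex -2.369 1.695 3.614
vertex -1.983 0.023 4.297
endloop
endfacet
facet normal -0.620 0.784 -0.013
outer loop
vertex -2.951 1.246 4.277
vertex -2.369 1.695 3.614
vertex -4.078 0.328 2.666
endloop
endfacet
facet normal -0.520 -0.423 -0.742
outer loop
vertex -3.497 0.777 2.003
vertex -2.529 -0.446 2.023
vertex -4.078 0.328 2.666
endloop
endfacet
facet normal -0.620 0.784 -0.013
outer loop
vertex -4.078 0.328 2.666
vertex -2.369 1.695 3.614
vertex -3.497 0.777 2.003
endloop
endfacet
facet normal 0.588 0.454 -0.670
outer loop
vertex -3.497 0.777 2.003
vertex -1.402 0.472 3.634
vertex -2.529 -0.446 2.023
endloop
endfacet
facet normal 0.588 0.454 -0.670
outer loop
vertex -2.369 1.695 3.614
vertex -1.402 0.472 3.634
vertex -3.497 0.777 2.003
endloop
endfacet
facet normal -0.511 -0.472 0.718
outer loop
vertex -2.052 -0.212 1.787
vertex -2.877 0.07 1.386
vertex -2.072 -1.425 0.975
endloop
endfacet
facet normal 0.860 -0.293 0.417
outer loop
vertex -1.603 -0.99 0.314
vertex -2.052 -0.212 1.787
vertex -2.072 -1.425 0.975
endloop
endfacet
facet normal -0.510 -0.472 0.719
outer loop
vertex -2.072 -1.425 0.975
vertex -2.877 0.07 1.386
vertex -2.898 -1.143 0.574
endloop
endfacet
facet normal -0.014 -0.831 -0.556
outer loop
vertex -2.898 -1.143 0.574
vertex -1.603 -0.99 0.314
vertex -2.072 -1.425 0.975
endloop
endfacet
facet normal 0.014 0.831 0.556
outer loop
vertex -2.052 -0.212 1.787
vertex -2.408 0.505 0.725
vertex -2.877 0.07 1.386
endloop
endfacet
facet normal 0.860 -0.294 0.418
outer loop
vertex -1.582 0.223 1.126
vertex -2.052 -0.212 1.787
vertex -1.603 -0.99 0.314
endloop
endfacet
facet normal 0.014 0.831 0.556
outer loop
vertex -1.582 0.223 1.126
vertex -2.408 0.505 0.725
vertex -2.052 -0.212 1.787
endloop
endfacet
facet normal -0.860 0.294 -0.417
outer loop
vertex -2.877 0.07 1.386
vertex -2.408 0.505 0.725
vertex -2.898 -1.143 0.574
endloop
endfacet
facet normal -0.014 -0.831 -0.556
outer loop
vertex -2.428 -0.708 -0.087
vertex -1.603 -0.99 0.314
vertex -2.898 -1.143 0.574
endloop
endfacet
facet normal -0.860 0.294 -0.418
outer loop
vertex -2.898 -1.143 0.574
vertex -2.408 0.505 0.725
vertex -2.428 -0.708 -0.087
endloop
endfacet
facet normal 0.511 0.472 -0.719
outer loop
vertex -2.428 -0.708 -0.087
vertex -1.582 0.223 1.126
vertex -1.603 -0.99 0.314
endloop
endfacet
facet normal 0.510 0.473 -0.719
outer loop
vertex -2.408 0.505 0.725
vertex -1.582 0.223 1.126
vertex -2.428 -0.708 -0.087
endloop
endfacet

endsolid


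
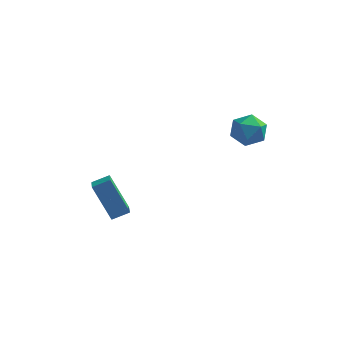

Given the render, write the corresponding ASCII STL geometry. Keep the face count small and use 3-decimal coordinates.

solid 
facet normal -0.506 0.194 0.840
outer loop
vertex -3.239 -4.449 -2.0
vertex -2.5 -4.025 -1.653
vertex -3.622 -3.392 -2.475
endloop
endfacet
facet normal -0.804 -0.460 -0.376
outer loop
vertex -2.58 -3.795 -4.207
vertex -3.239 -4.449 -2.0
vertex -3.622 -3.392 -2.475
endloop
endfacet
facet normal -0.505 0.196 0.840
outer loop
vertex -3.622 -3.392 -2.475
vertex -2.5 -4.025 -1.653
vertex -2.882 -2.969 -2.129
endloop
endfacet
facet normal -0.313 0.866 -0.390
outer loop
vertex -2.882 -2.969 -2.129
vertex -2.58 -3.795 -4.207
vertex -3.622 -3.392 -2.475
endloop
endfacet
facet normal 0.314 -0.866 0.390
outer loop
vertex -3.239 -4.449 -2.0
vertex -1.458 -4.428 -3.385
vertex -2.5 -4.025 -1.653
endloop
endfacet
facet normal -0.804 -0.460 -0.376
outer loop
vertex -2.198 -4.851 -3.731
vertex -3.239 -4.449 -2.0
vertex -2.58 -3.795 -4.207
endloop
endfacet
facet normal 0.313 -0.866 0.389
outer loop
vertex -2.198 -4.851 -3.731
vertex -1.458 -4.428 -3.385
vertex -3.239 -4.449 -2.0
endloop
endfacet
facet normal 0.804 0.460 0.376
outer loop
vertex -2.5 -4.025 -1.653
vertex -1.458 -4.428 -3.385
vertex -2.882 -2.969 -2.129
endloop
endfacet
facet normal -0.314 0.866 -0.390
outer loop
vertex -1.841 -3.371 -3.86
vertex -2.58 -3.795 -4.207
vertex -2.882 -2.969 -2.129
endloop
endfacet
facet normal 0.804 0.460 0.376
outer loop
vertex -2.882 -2.969 -2.129
vertex -1.458 -4.428 -3.385
vertex -1.841 -3.371 -3.86
endloop
endfacet
facet normal 0.506 -0.195 -0.840
outer loop
vertex -1.841 -3.371 -3.86
vertex -2.198 -4.851 -3.731
vertex -2.58 -3.795 -4.207
endloop
endfacet
facet normal 0.505 -0.195 -0.841
outer loop
vertex -1.458 -4.428 -3.385
vertex -2.198 -4.851 -3.731
vertex -1.841 -3.371 -3.86
endloop
endfacet
facet normal -0.469 0.048 0.882
outer loop
vertex 2.443 -1.037 1.398
vertex 2.944 -1.792 1.706
vertex 3.283 -0.906 1.838
endloop
endfacet
facet normal -0.415 0.696 0.586
outer loop
vertex 2.443 -1.037 1.398
vertex 3.283 -0.906 1.838
vertex 3.062 -0.387 1.065
endloop
endfacet
facet normal -0.736 0.675 -0.052
outer loop
vertex 2.443 -1.037 1.398
vertex 3.062 -0.387 1.065
vertex 2.587 -0.952 0.456
endloop
endfacet
facet normal -0.989 0.014 -0.150
outer loop
vertex 2.443 -1.037 1.398
vertex 2.587 -0.952 0.456
vertex 2.515 -1.82 0.852
endloop
endfacet
facet normal -0.824 -0.373 0.426
outer loop
vertex 2.443 -1.037 1.398
vertex 2.515 -1.82 0.852
vertex 2.944 -1.792 1.706
endloop
endfacet
facet normal 0.277 0.833 0.480
outer loop
vertex 3.062 -0.387 1.065
vertex 3.283 -0.906 1.838
vertex 3.945 -0.74 1.168
endloop
endfacet
facet normal 0.189 -0.215 0.958
outer loop
vertex 3.283 -0.906 1.838
vertex 2.944 -1.792 1.706
vertex 3.873 -1.608 1.564
endloop
endfacet
facet normal -0.384 -0.896 0.222
outer loop
vertex 2.944 -1.792 1.706
vertex 2.515 -1.82 0.852
vertex 3.398 -2.173 0.955
endloop
endfacet
facet normal -0.651 -0.270 -0.710
outer loop
vertex 2.515 -1.82 0.852
vertex 2.587 -0.952 0.456
vertex 3.177 -1.654 0.182
endloop
endfacet
facet normal -0.242 0.798 -0.551
outer loop
vertex 2.587 -0.952 0.456
vertex 3.062 -0.387 1.065
vertex 3.516 -0.768 0.314
endloop
endfacet
facet normal 0.989 -0.014 0.150
outer loop
vertex 4.017 -1.523 0.622
vertex 3.945 -0.74 1.168
vertex 3.873 -1.608 1.564
endloop
endfacet
facet normal 0.736 -0.675 0.052
outer loop
vertex 4.017 -1.523 0.622
vertex 3.873 -1.608 1.564
vertex 3.398 -2.173 0.955
endloop
endfacet
facet normal 0.415 -0.696 -0.586
outer loop
vertex 4.017 -1.523 0.622
vertex 3.398 -2.173 0.955
vertex 3.177 -1.654 0.182
endloop
endfacet
facet normal 0.469 -0.048 -0.882
outer loop
vertex 4.017 -1.523 0.622
vertex 3.177 -1.654 0.182
vertex 3.516 -0.768 0.314
endloop
endfacet
facet normal 0.824 0.373 -0.426
outer loop
vertex 4.017 -1.523 0.622
vertex 3.516 -0.768 0.314
vertex 3.945 -0.74 1.168
endloop
endfacet
facet normal 0.651 0.270 0.710
outer loop
vertex 3.873 -1.608 1.564
vertex 3.945 -0.74 1.168
vertex 3.283 -0.906 1.838
endloop
endfacet
facet normal 0.242 -0.798 0.551
outer loop
vertex 3.398 -2.173 0.955
vertex 3.873 -1.608 1.564
vertex 2.944 -1.792 1.706
endloop
endfacet
facet normal -0.277 -0.833 -0.480
outer loop
vertex 3.177 -1.654 0.182
vertex 3.398 -2.173 0.955
vertex 2.515 -1.82 0.852
endloop
endfacet
facet normal -0.189 0.215 -0.958
outer loop
vertex 3.516 -0.768 0.314
vertex 3.177 -1.654 0.182
vertex 2.587 -0.952 0.456
endloop
endfacet
facet normal 0.384 0.896 -0.222
outer loop
vertex 3.945 -0.74 1.168
vertex 3.516 -0.768 0.314
vertex 3.062 -0.387 1.065
endloop
endfacet

endsolid
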